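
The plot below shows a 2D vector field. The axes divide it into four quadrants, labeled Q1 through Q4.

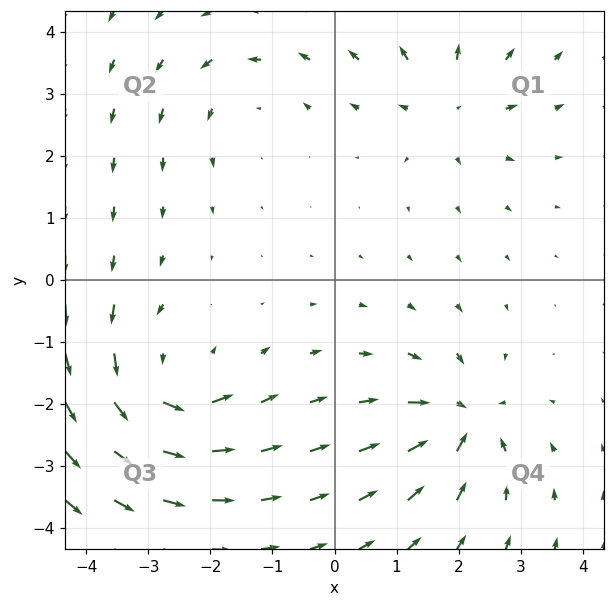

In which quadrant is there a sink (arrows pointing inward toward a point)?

The sink sits at approximately (2.1, -2.3), which lies in quadrant Q4. The divergence there is about -5, negative as expected for a sink.

Q4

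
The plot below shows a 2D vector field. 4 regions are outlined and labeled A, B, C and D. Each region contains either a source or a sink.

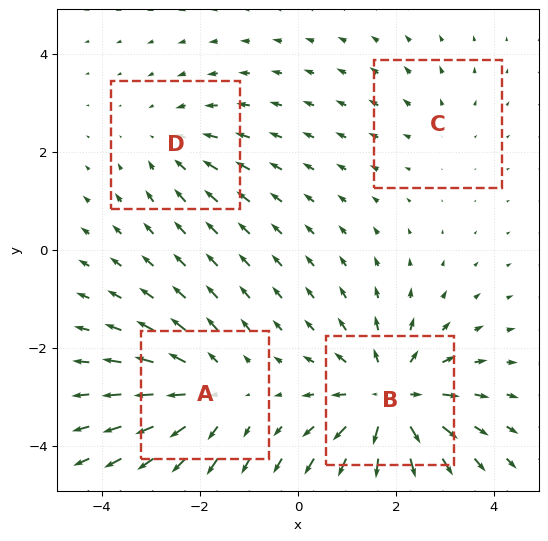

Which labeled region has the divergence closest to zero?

C

Divergence at each region's feature centre — A: about +4, B: about +6, C: about +2, D: about -3. Region C is closest to zero.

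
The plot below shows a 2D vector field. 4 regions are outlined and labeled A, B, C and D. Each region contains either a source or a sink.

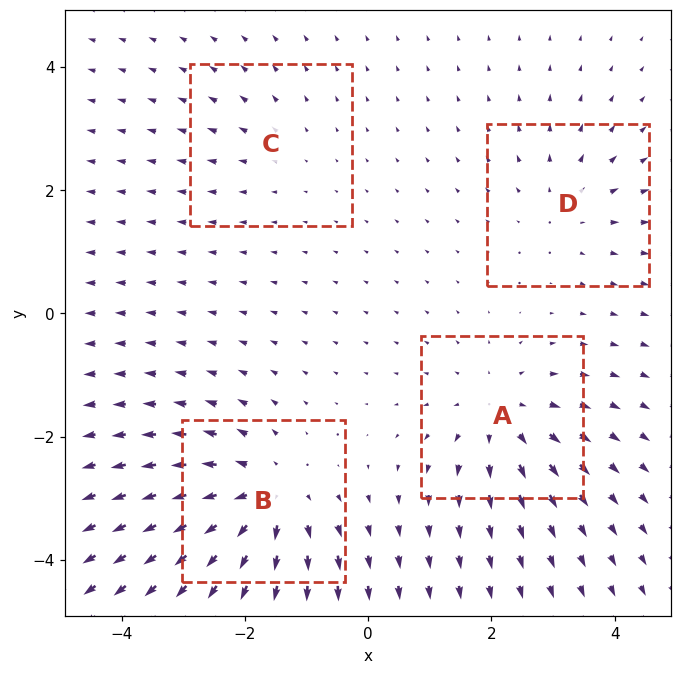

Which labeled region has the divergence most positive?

Divergence at each region's feature centre — A: about +5, B: about +7, C: about +2, D: about +3. Region B is most positive.

B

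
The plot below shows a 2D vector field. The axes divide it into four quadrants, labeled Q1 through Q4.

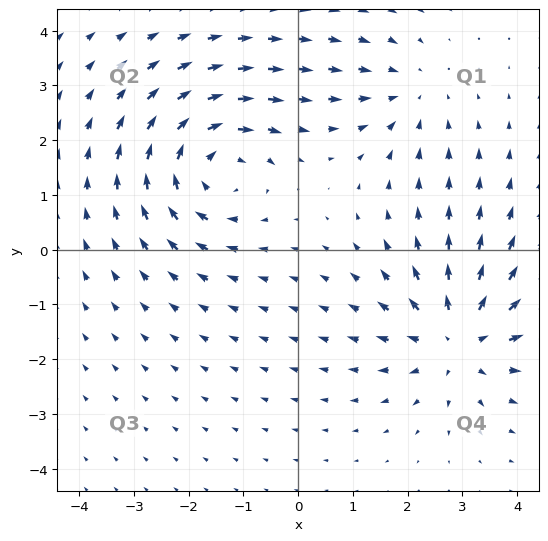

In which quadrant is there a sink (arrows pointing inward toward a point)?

Q1

The sink sits at approximately (2.0, 2.8), which lies in quadrant Q1. The divergence there is about -2, negative as expected for a sink.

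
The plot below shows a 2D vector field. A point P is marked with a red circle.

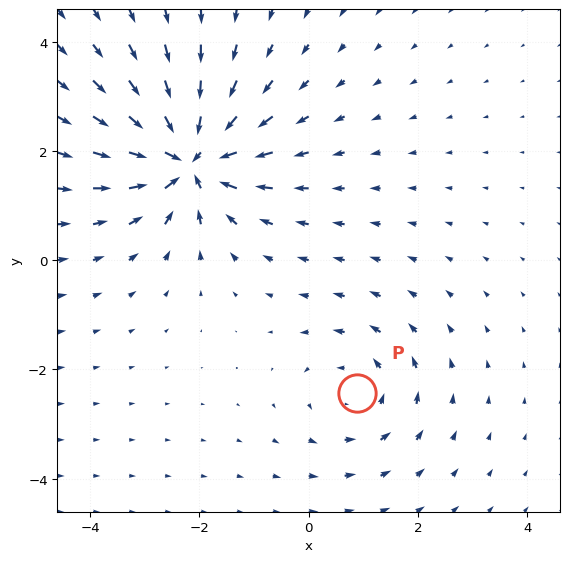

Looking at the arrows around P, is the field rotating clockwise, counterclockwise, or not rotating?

counterclockwise

Near P at (0.9, -2.4) the arrows circulate counterclockwise. The curl (z-component) there is about +3; positive curl means counterclockwise rotation.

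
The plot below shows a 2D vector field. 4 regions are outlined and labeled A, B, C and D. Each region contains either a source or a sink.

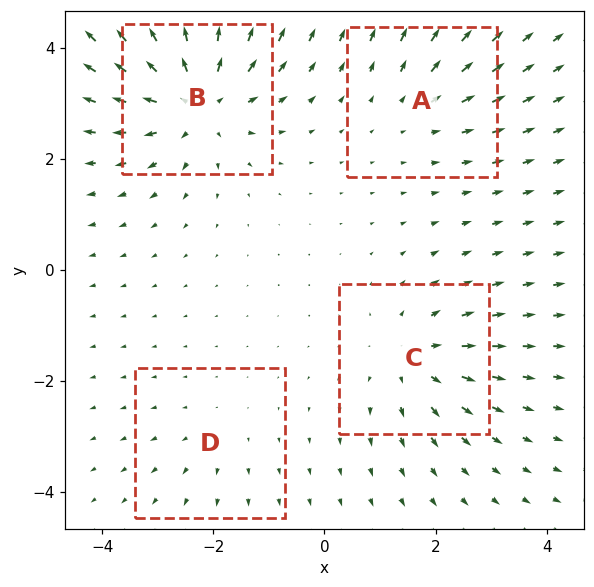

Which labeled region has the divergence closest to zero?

Divergence at each region's feature centre — A: about +3, B: about +7, C: about +4, D: about +2. Region D is closest to zero.

D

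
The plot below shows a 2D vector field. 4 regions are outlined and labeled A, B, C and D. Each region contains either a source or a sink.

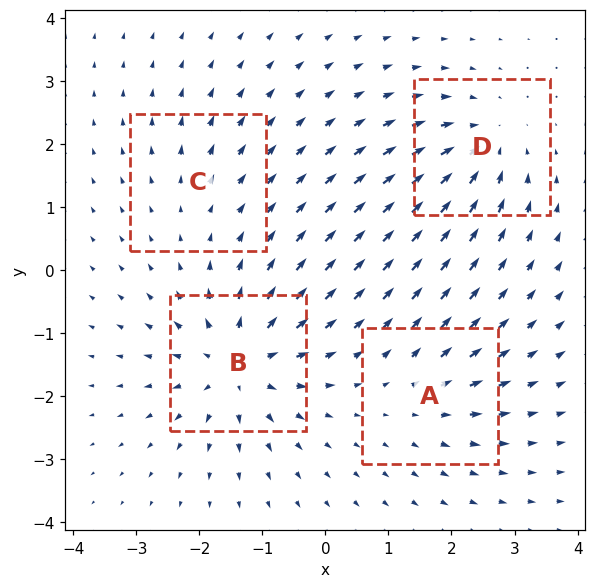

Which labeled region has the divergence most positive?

Divergence at each region's feature centre — A: about +4, B: about +8, C: about +2, D: about -6. Region B is most positive.

B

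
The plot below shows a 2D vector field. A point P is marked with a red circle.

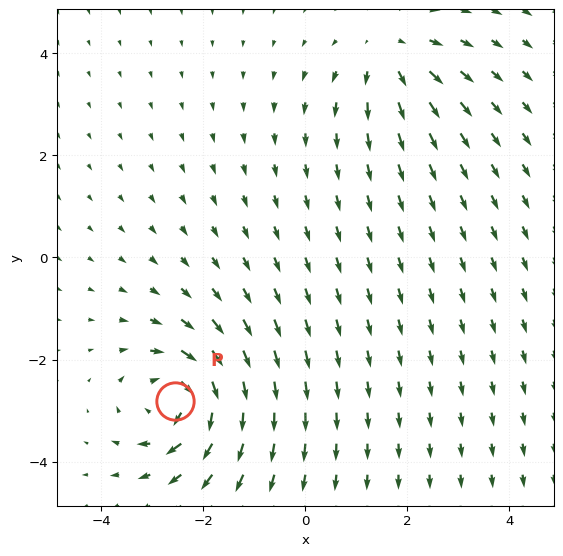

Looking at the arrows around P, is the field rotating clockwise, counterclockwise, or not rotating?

clockwise

Near P at (-2.5, -2.8) the arrows circulate clockwise. The curl (z-component) there is about -6; negative curl means clockwise rotation.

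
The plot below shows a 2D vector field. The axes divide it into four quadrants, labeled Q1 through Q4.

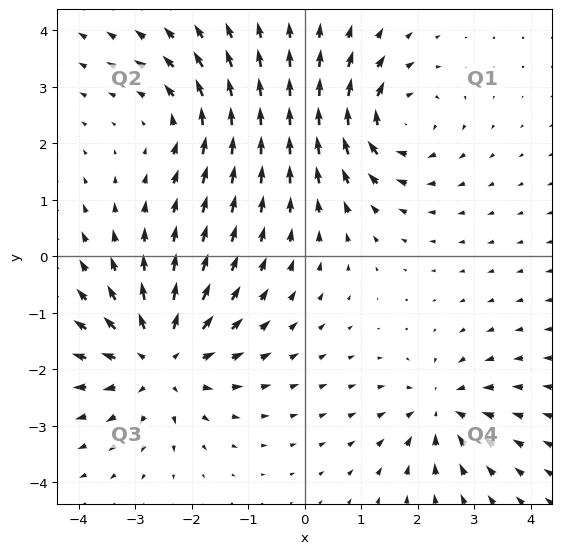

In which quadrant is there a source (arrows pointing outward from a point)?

The source sits at approximately (-2.6, -1.8), which lies in quadrant Q3. The divergence there is about +5, positive as expected for a source.

Q3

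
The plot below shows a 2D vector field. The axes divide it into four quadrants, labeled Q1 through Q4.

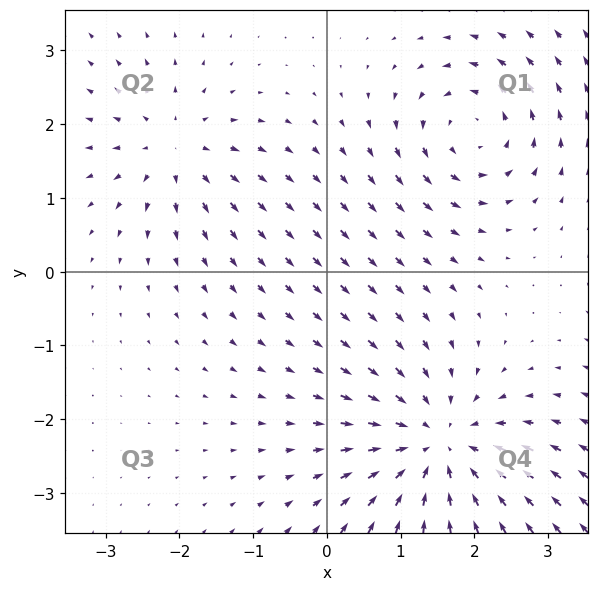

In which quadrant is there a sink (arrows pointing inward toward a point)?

Q4

The sink sits at approximately (1.5, -2.4), which lies in quadrant Q4. The divergence there is about -5, negative as expected for a sink.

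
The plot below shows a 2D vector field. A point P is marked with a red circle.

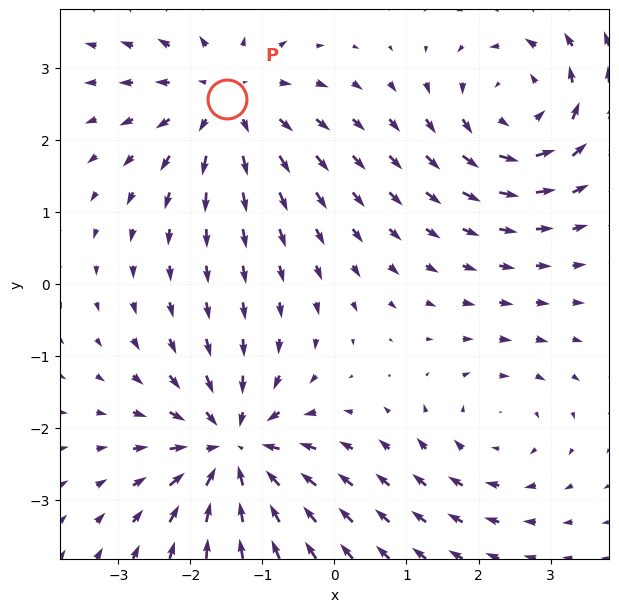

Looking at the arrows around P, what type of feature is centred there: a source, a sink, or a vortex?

At P (-1.5, 2.6) the arrows spread outward. Divergence about +3, curl ≈0 — positive divergence with near-zero curl is a source.

source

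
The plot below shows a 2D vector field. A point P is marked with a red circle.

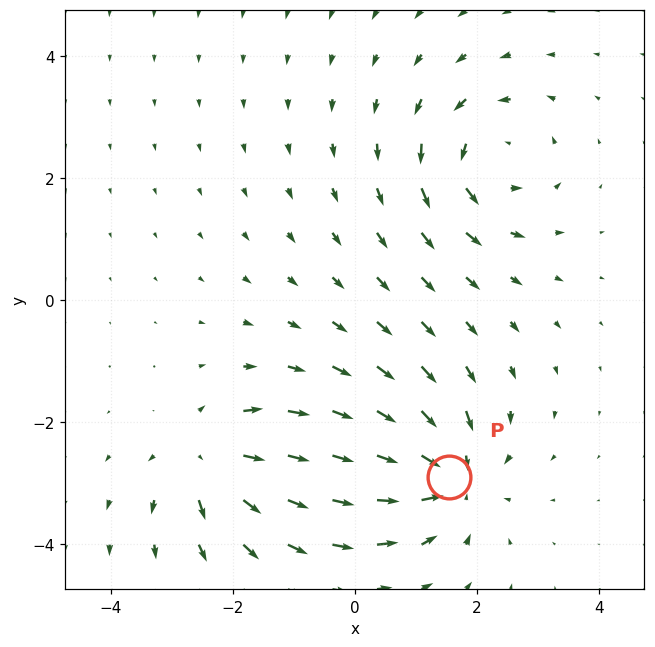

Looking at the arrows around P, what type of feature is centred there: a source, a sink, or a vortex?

At P (1.5, -2.9) the arrows converge inward. Divergence about -6, curl ≈0 — negative divergence with near-zero curl is a sink.

sink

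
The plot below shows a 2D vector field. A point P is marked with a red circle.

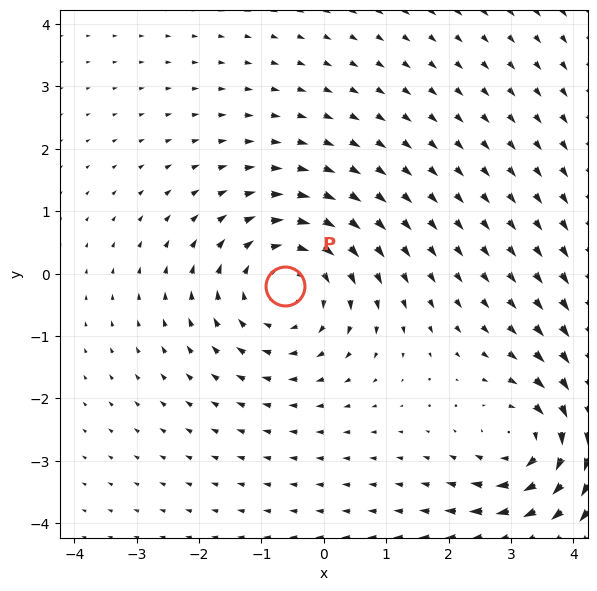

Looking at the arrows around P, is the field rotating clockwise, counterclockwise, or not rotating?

Near P at (-0.6, -0.2) the arrows circulate clockwise. The curl (z-component) there is about -4; negative curl means clockwise rotation.

clockwise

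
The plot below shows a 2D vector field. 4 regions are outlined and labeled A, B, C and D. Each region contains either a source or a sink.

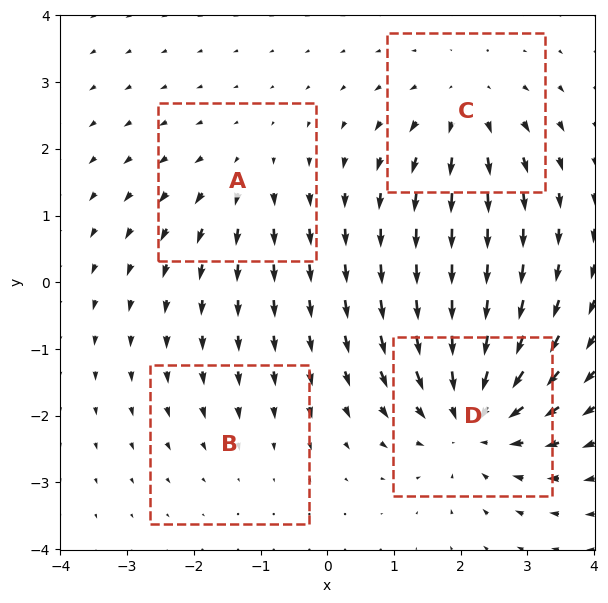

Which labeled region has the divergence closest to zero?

B

Divergence at each region's feature centre — A: about +3, B: about -2, C: about +4, D: about -7. Region B is closest to zero.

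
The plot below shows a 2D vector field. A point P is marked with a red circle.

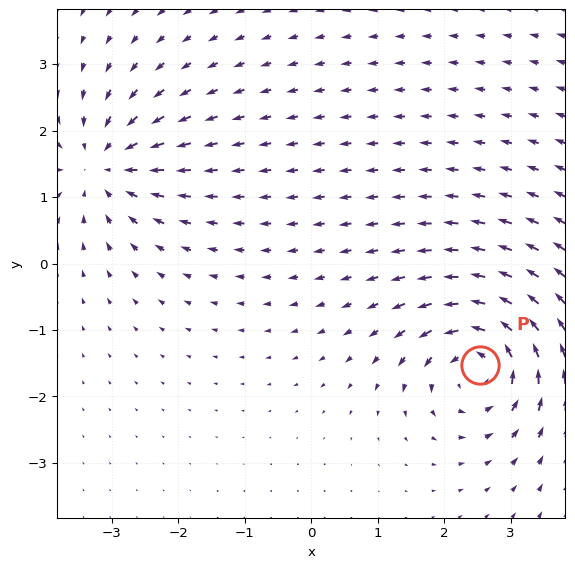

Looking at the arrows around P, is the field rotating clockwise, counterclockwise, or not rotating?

Near P at (2.5, -1.5) the arrows circulate counterclockwise. The curl (z-component) there is about +7; positive curl means counterclockwise rotation.

counterclockwise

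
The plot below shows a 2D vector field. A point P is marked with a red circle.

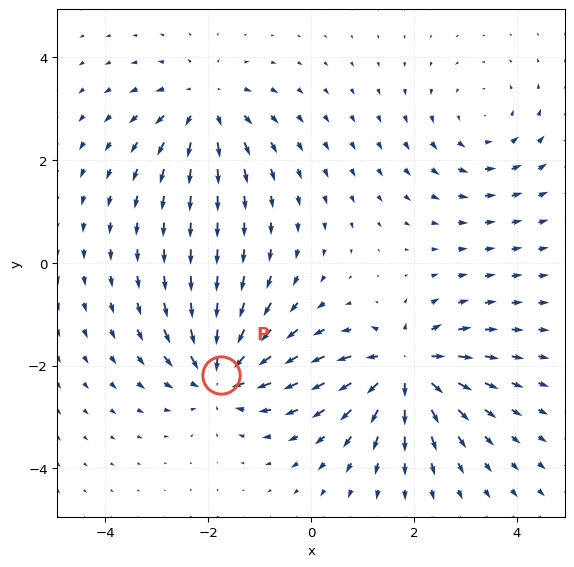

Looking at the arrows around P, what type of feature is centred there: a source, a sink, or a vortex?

At P (-1.8, -2.2) the arrows converge inward. Divergence about -5, curl ≈0 — negative divergence with near-zero curl is a sink.

sink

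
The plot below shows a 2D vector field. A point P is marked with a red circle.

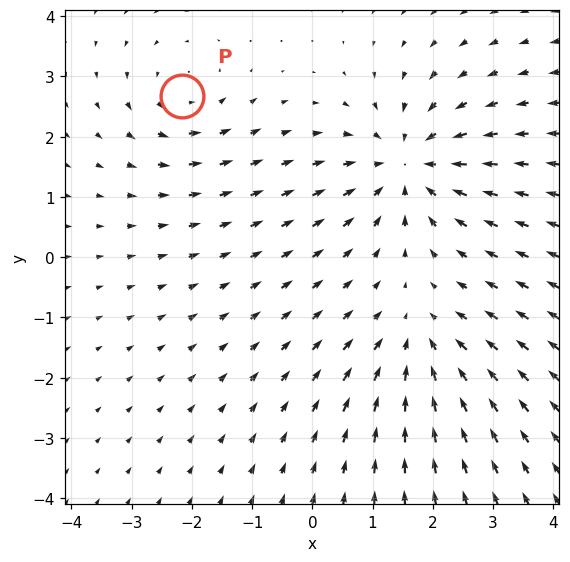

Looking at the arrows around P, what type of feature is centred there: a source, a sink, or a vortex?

At P (-2.2, 2.7) the arrows circulate counterclockwise. Divergence ≈0, curl about +3 — near-zero divergence with nonzero curl is a vortex.

vortex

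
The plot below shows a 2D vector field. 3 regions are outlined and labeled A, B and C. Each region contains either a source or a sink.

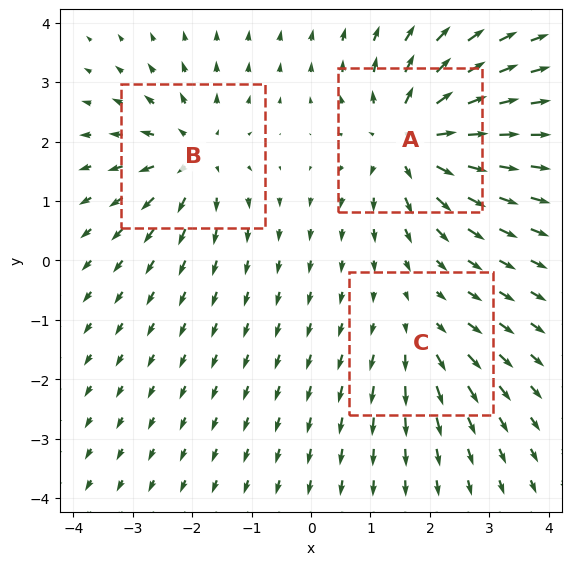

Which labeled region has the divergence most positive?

Divergence at each region's feature centre — A: about +6, B: about +4, C: about +2. Region A is most positive.

A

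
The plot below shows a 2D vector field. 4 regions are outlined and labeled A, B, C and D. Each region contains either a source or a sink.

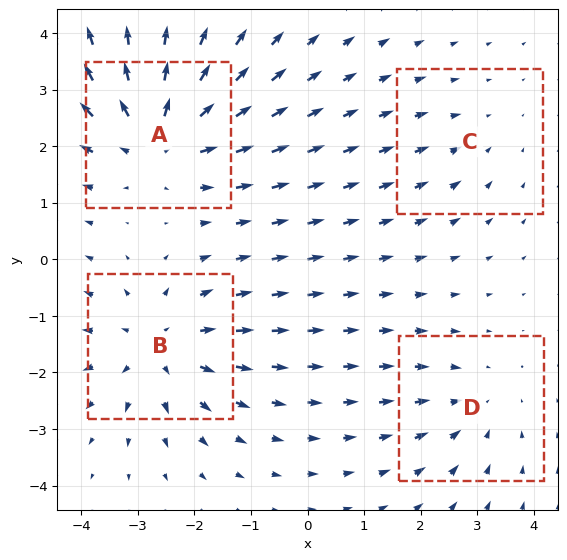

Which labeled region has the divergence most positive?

A

Divergence at each region's feature centre — A: about +6, B: about +5, C: about -2, D: about -3. Region A is most positive.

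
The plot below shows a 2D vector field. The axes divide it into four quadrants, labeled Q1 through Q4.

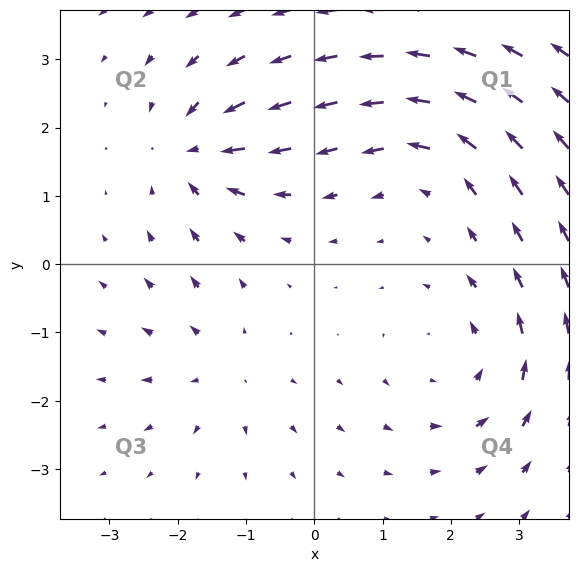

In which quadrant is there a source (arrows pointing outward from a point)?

Q3

The source sits at approximately (-1.4, -1.5), which lies in quadrant Q3. The divergence there is about +3, positive as expected for a source.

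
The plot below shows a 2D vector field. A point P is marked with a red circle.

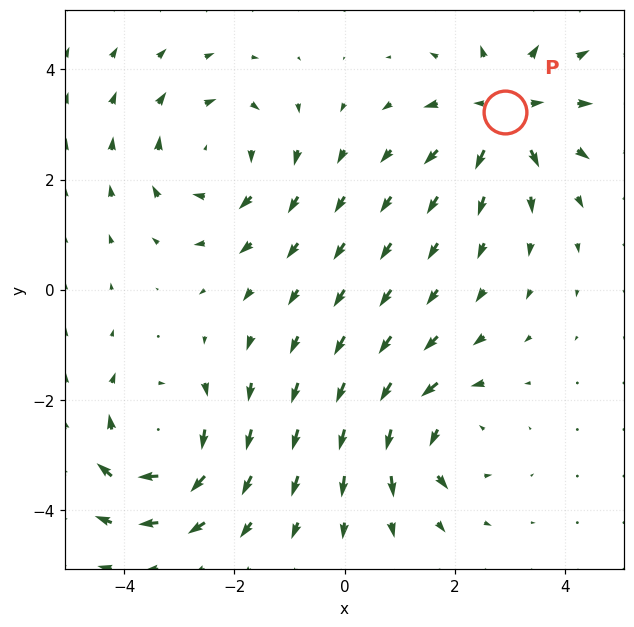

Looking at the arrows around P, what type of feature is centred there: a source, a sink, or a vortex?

At P (2.9, 3.2) the arrows spread outward. Divergence about +5, curl ≈0 — positive divergence with near-zero curl is a source.

source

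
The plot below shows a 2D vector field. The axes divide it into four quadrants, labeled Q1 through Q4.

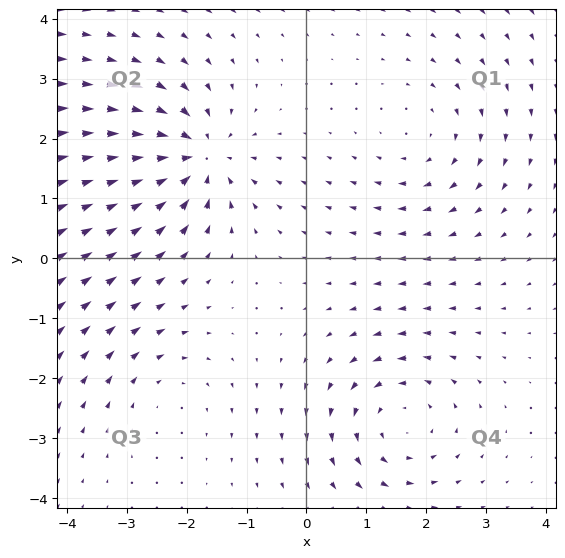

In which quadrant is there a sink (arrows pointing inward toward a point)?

The sink sits at approximately (-1.8, 1.7), which lies in quadrant Q2. The divergence there is about -6, negative as expected for a sink.

Q2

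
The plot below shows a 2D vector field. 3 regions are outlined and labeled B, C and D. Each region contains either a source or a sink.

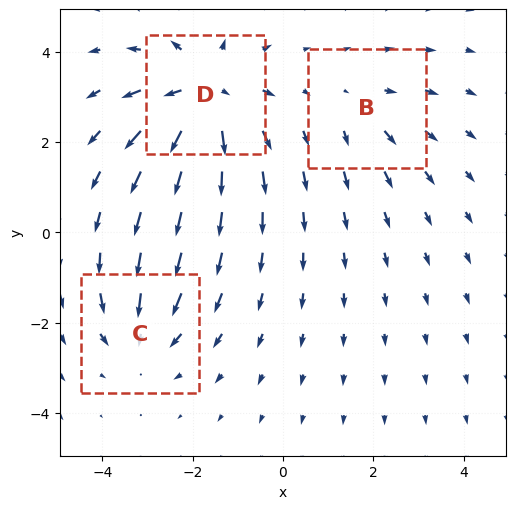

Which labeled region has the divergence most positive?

Divergence at each region's feature centre — B: about +2, C: about -3, D: about +5. Region D is most positive.

D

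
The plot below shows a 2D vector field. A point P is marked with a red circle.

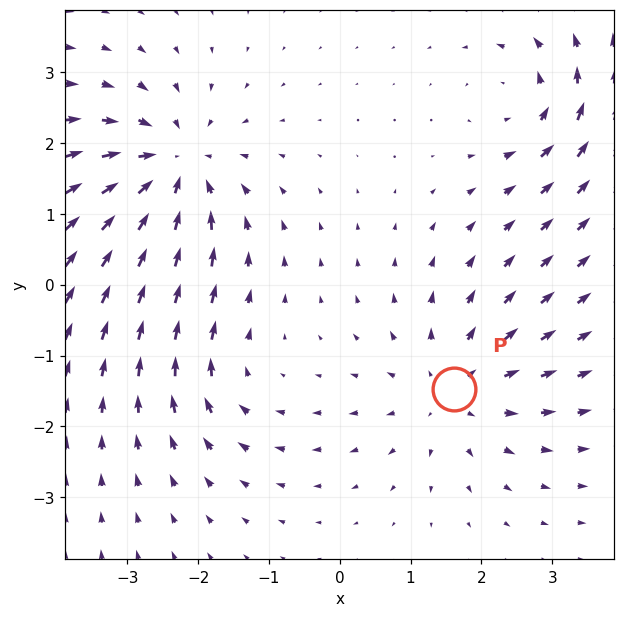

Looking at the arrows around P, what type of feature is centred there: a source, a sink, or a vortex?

At P (1.6, -1.5) the arrows spread outward. Divergence about +4, curl ≈0 — positive divergence with near-zero curl is a source.

source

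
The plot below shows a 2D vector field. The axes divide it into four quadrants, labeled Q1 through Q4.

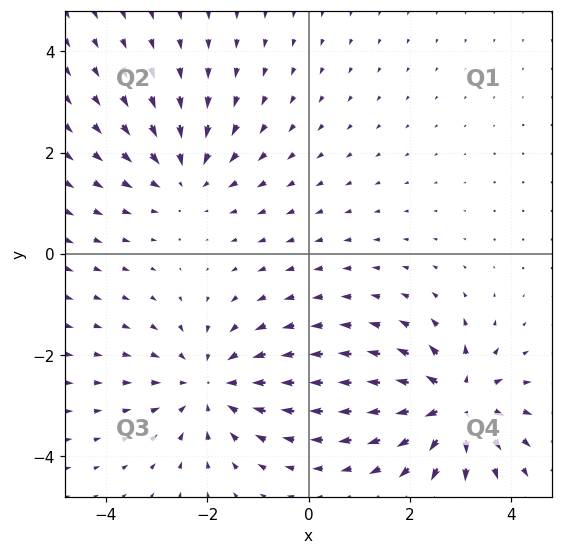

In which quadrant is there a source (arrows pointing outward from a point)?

Q4

The source sits at approximately (2.9, -3.0), which lies in quadrant Q4. The divergence there is about +7, positive as expected for a source.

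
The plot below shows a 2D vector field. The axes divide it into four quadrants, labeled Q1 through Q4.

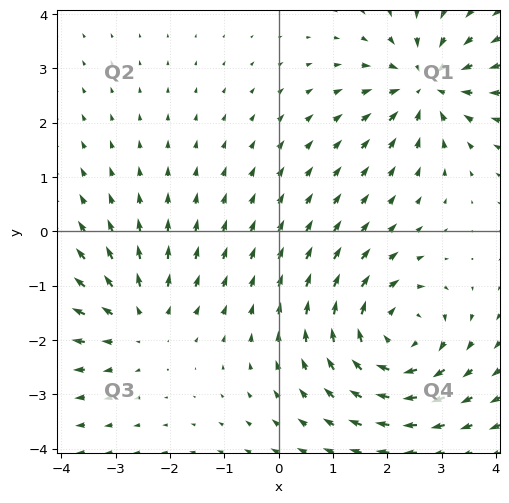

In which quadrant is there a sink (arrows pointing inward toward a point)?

Q1

The sink sits at approximately (2.7, 2.7), which lies in quadrant Q1. The divergence there is about -4, negative as expected for a sink.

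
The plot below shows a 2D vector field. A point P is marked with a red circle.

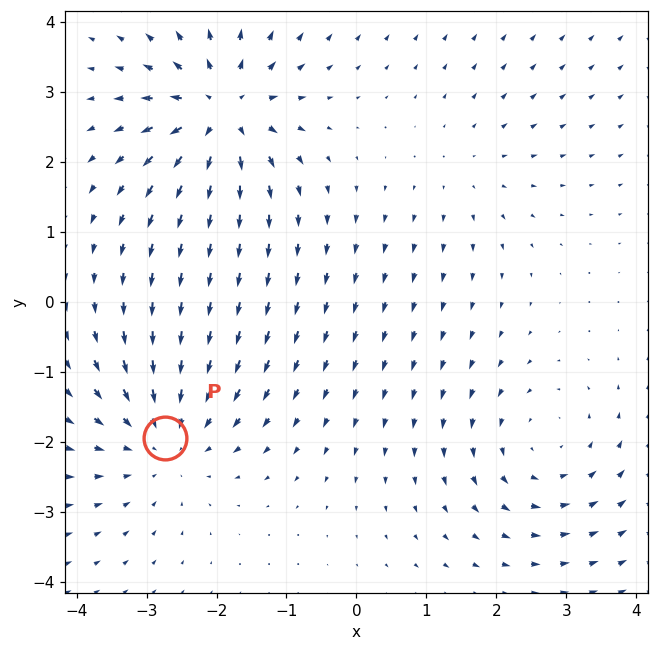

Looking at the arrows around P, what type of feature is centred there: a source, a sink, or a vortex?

At P (-2.7, -1.9) the arrows converge inward. Divergence about -4, curl ≈0 — negative divergence with near-zero curl is a sink.

sink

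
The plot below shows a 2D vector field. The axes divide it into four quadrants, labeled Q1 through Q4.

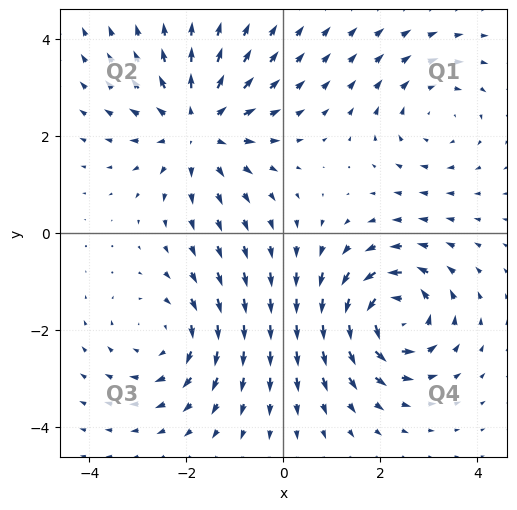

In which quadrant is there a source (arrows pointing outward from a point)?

The source sits at approximately (-1.8, 2.2), which lies in quadrant Q2. The divergence there is about +4, positive as expected for a source.

Q2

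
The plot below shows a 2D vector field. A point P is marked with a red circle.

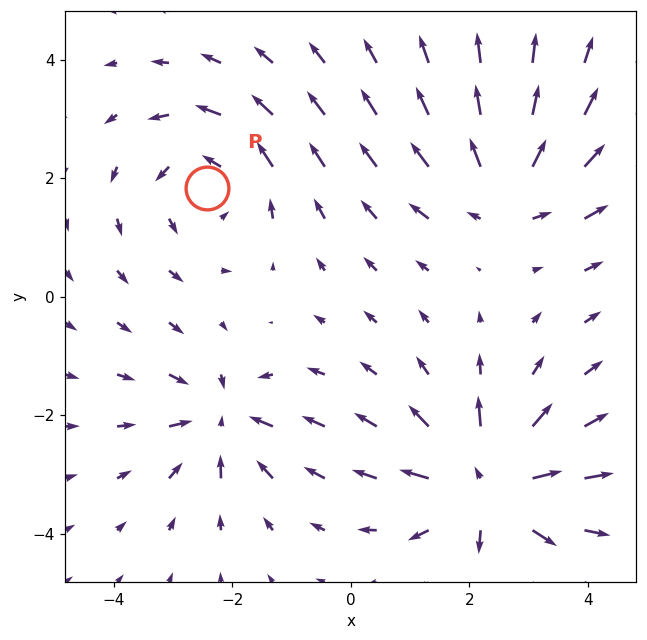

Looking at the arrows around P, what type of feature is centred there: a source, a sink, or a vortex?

vortex

At P (-2.4, 1.8) the arrows circulate counterclockwise. Divergence ≈0, curl about +4 — near-zero divergence with nonzero curl is a vortex.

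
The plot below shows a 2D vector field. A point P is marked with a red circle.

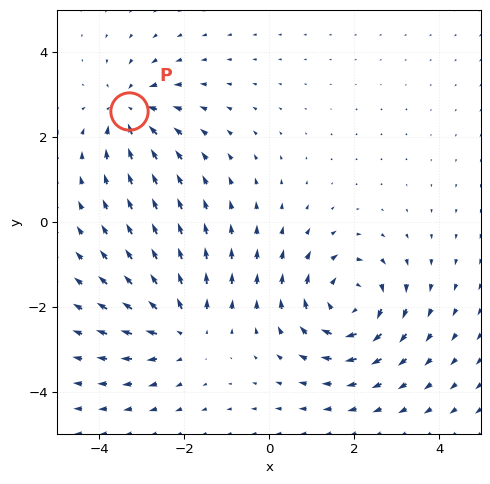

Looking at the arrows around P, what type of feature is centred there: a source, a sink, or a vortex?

At P (-3.3, 2.6) the arrows converge inward. Divergence about -3, curl ≈0 — negative divergence with near-zero curl is a sink.

sink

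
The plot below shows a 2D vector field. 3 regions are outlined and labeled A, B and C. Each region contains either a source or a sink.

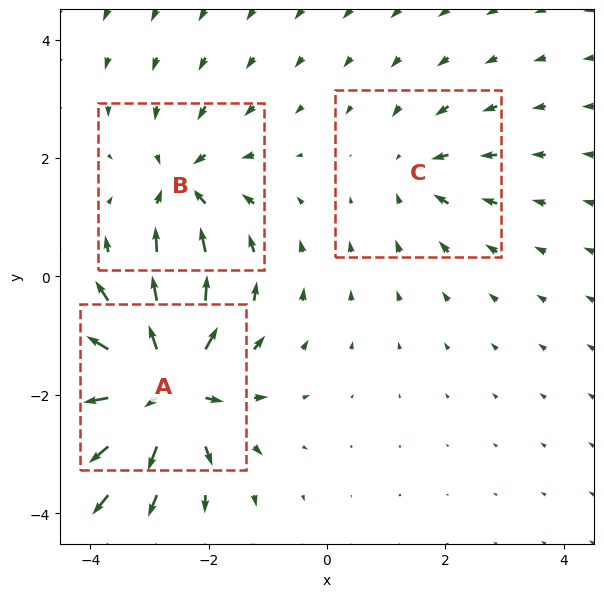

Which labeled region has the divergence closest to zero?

C

Divergence at each region's feature centre — A: about +6, B: about -4, C: about -2. Region C is closest to zero.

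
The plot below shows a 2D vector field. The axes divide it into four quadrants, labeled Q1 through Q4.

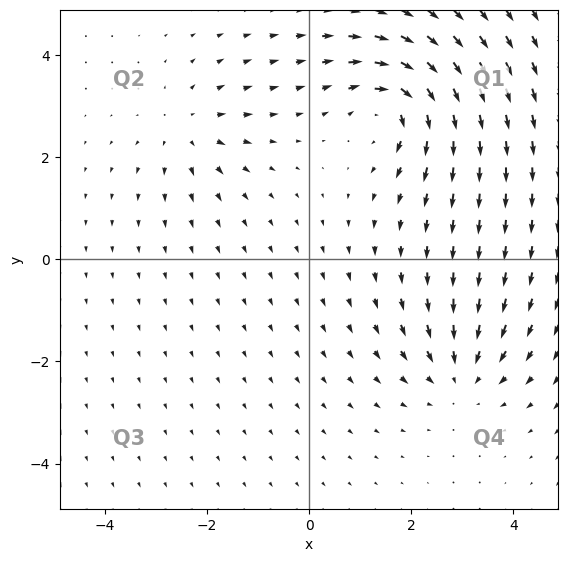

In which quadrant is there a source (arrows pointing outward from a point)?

Q2

The source sits at approximately (-2.4, 2.5), which lies in quadrant Q2. The divergence there is about +3, positive as expected for a source.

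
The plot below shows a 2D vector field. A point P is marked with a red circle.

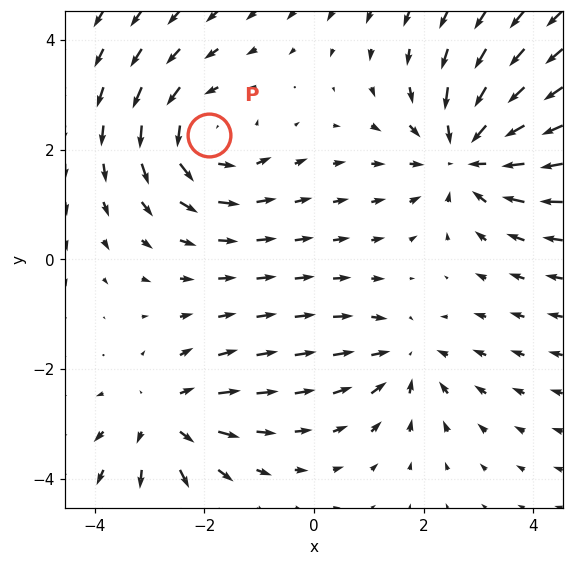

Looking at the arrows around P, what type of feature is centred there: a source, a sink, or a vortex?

vortex

At P (-1.9, 2.3) the arrows circulate counterclockwise. Divergence ≈0, curl about +3 — near-zero divergence with nonzero curl is a vortex.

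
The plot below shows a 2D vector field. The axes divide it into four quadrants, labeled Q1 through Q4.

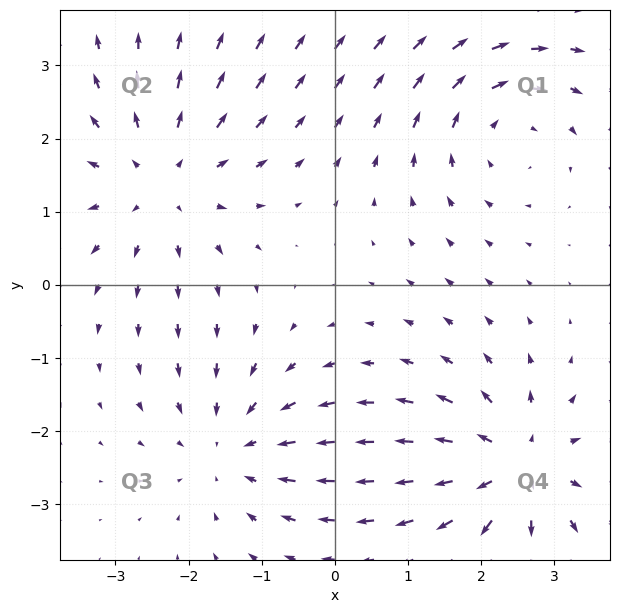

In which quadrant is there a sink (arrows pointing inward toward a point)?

The sink sits at approximately (-1.4, -2.2), which lies in quadrant Q3. The divergence there is about -4, negative as expected for a sink.

Q3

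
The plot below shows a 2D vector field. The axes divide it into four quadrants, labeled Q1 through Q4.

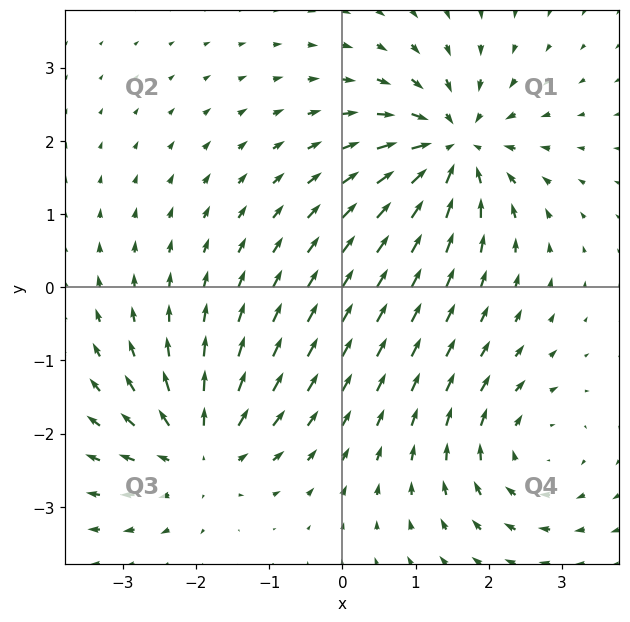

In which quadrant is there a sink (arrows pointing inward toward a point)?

The sink sits at approximately (1.5, 1.9), which lies in quadrant Q1. The divergence there is about -5, negative as expected for a sink.

Q1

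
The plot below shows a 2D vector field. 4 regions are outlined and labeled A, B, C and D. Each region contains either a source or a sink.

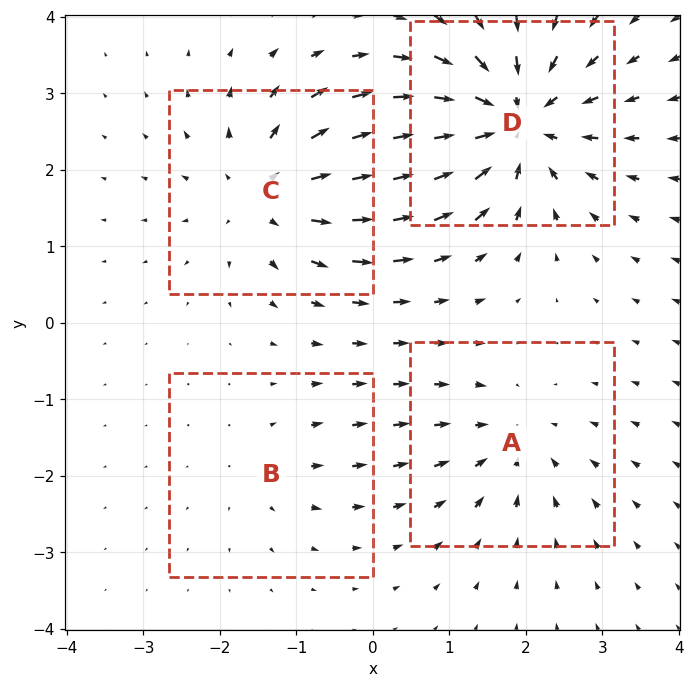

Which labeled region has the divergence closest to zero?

B

Divergence at each region's feature centre — A: about -4, B: about +2, C: about +5, D: about -7. Region B is closest to zero.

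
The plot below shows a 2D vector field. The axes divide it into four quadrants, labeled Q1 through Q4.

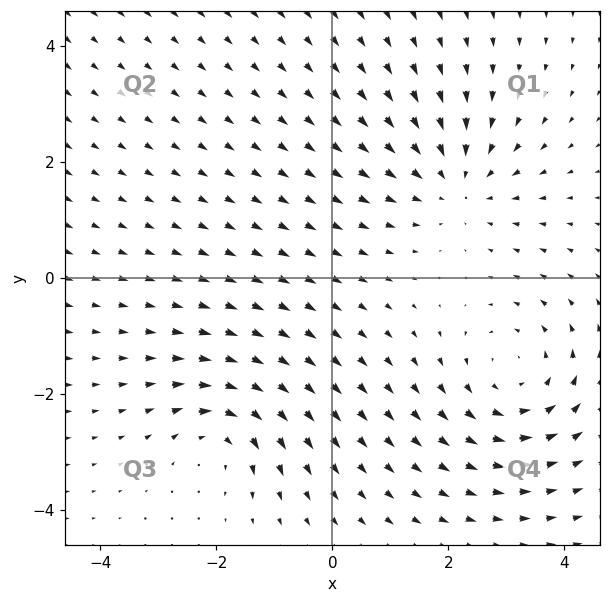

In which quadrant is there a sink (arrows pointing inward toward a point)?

The sink sits at approximately (2.1, 1.6), which lies in quadrant Q1. The divergence there is about -4, negative as expected for a sink.

Q1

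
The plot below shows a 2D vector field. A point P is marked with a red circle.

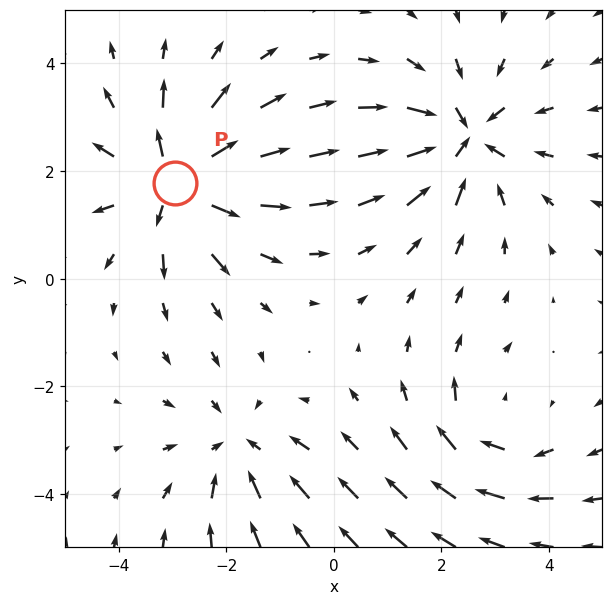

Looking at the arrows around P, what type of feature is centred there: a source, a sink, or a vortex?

source

At P (-2.9, 1.8) the arrows spread outward. Divergence about +6, curl ≈0 — positive divergence with near-zero curl is a source.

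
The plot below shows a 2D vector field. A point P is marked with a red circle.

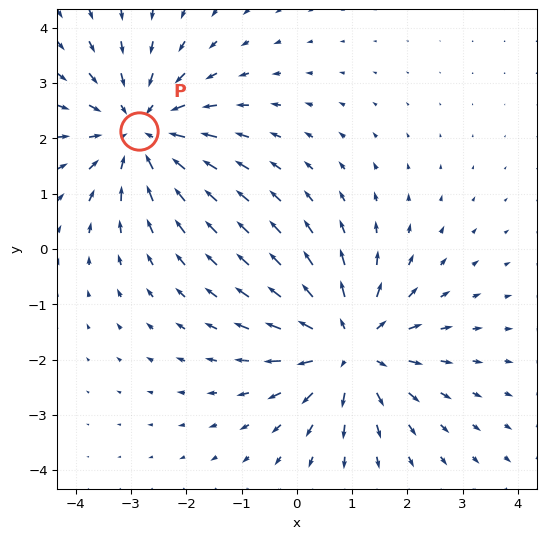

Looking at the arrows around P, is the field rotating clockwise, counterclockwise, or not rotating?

not rotating

Near P at (-2.8, 2.1) the arrows show no circulation. The curl there is ≈0.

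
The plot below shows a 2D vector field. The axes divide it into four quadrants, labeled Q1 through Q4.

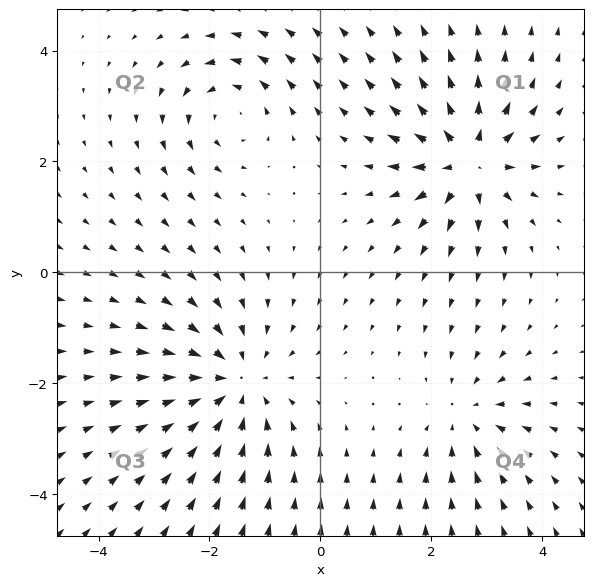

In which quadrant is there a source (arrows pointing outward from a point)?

The source sits at approximately (2.7, 2.0), which lies in quadrant Q1. The divergence there is about +6, positive as expected for a source.

Q1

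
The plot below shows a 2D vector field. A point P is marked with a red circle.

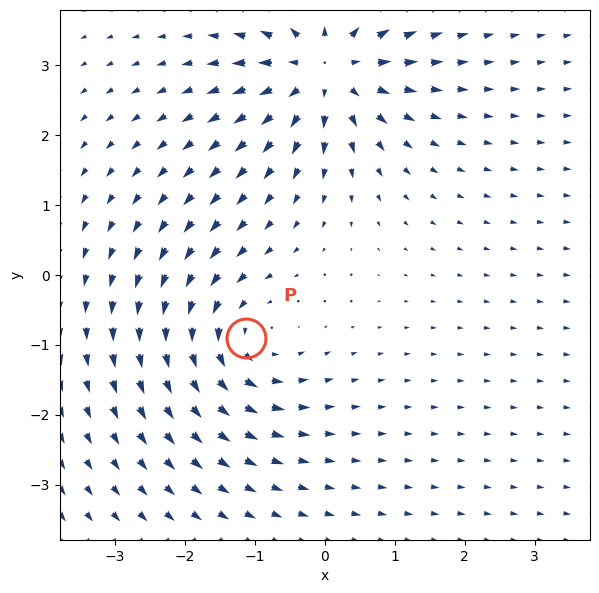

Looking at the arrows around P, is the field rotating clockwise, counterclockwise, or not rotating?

counterclockwise

Near P at (-1.1, -0.9) the arrows circulate counterclockwise. The curl (z-component) there is about +4; positive curl means counterclockwise rotation.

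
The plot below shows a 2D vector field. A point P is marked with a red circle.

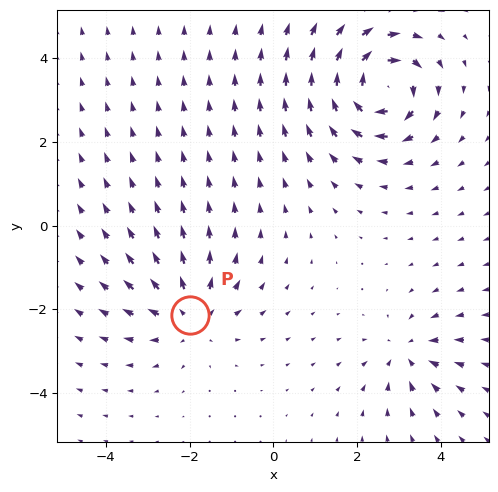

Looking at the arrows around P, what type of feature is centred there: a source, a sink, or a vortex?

source

At P (-2.0, -2.1) the arrows spread outward. Divergence about +4, curl ≈0 — positive divergence with near-zero curl is a source.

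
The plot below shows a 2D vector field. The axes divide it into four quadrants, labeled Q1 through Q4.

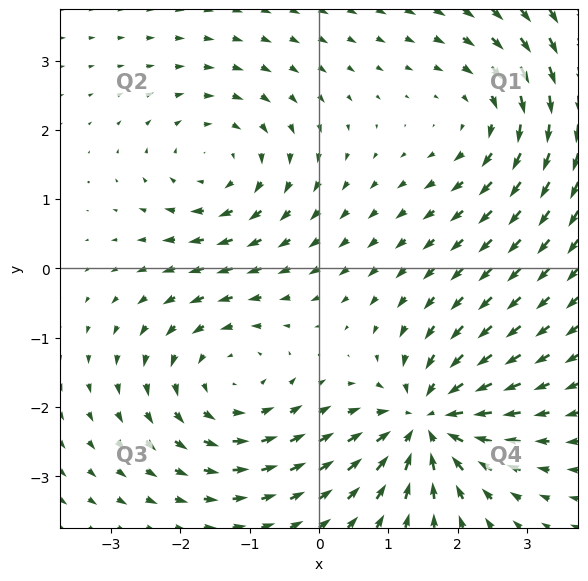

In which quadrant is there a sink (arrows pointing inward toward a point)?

The sink sits at approximately (1.6, -2.2), which lies in quadrant Q4. The divergence there is about -5, negative as expected for a sink.

Q4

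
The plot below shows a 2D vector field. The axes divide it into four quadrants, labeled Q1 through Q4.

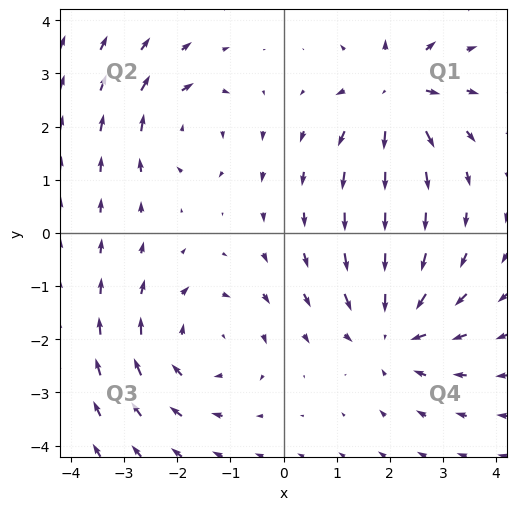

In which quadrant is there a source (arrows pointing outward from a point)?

Q1

The source sits at approximately (2.1, 2.6), which lies in quadrant Q1. The divergence there is about +5, positive as expected for a source.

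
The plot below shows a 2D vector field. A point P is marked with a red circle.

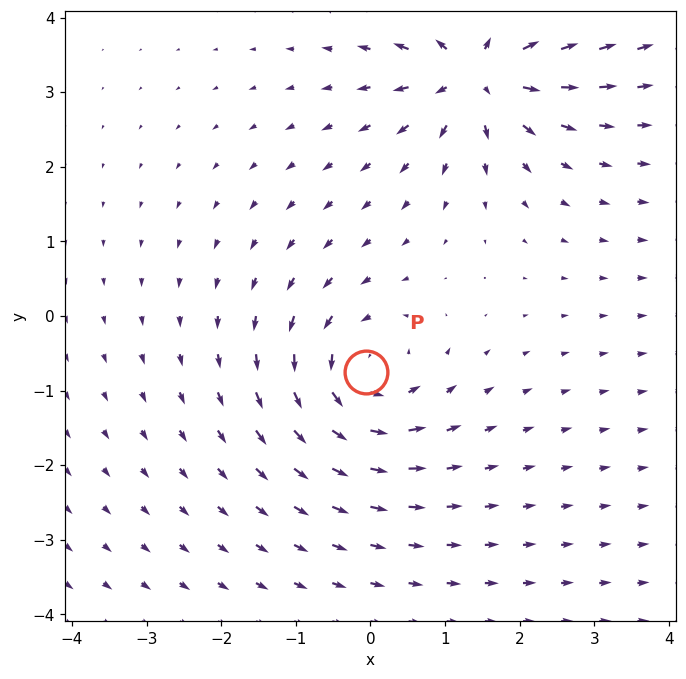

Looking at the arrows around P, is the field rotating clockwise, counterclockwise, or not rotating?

Near P at (-0.1, -0.7) the arrows circulate counterclockwise. The curl (z-component) there is about +5; positive curl means counterclockwise rotation.

counterclockwise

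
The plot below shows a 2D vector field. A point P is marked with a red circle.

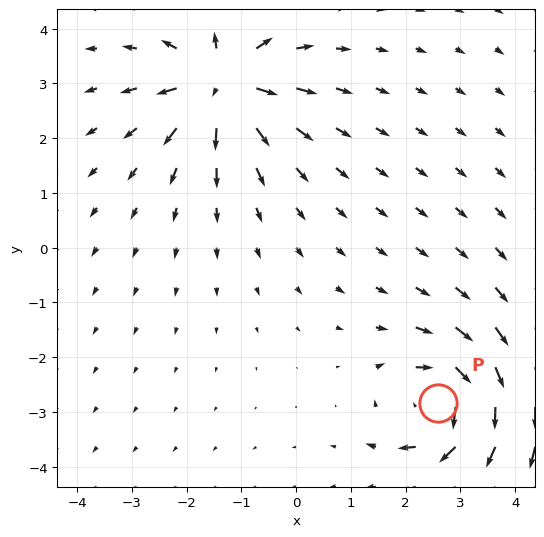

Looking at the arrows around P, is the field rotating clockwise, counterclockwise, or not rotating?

Near P at (2.6, -2.8) the arrows circulate clockwise. The curl (z-component) there is about -6; negative curl means clockwise rotation.

clockwise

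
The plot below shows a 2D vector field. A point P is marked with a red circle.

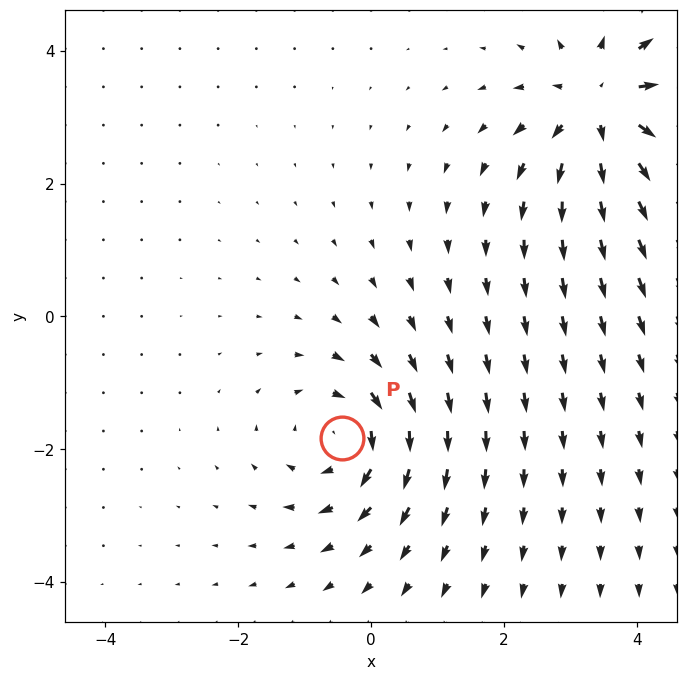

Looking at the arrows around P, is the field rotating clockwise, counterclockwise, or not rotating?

Near P at (-0.4, -1.8) the arrows circulate clockwise. The curl (z-component) there is about -3; negative curl means clockwise rotation.

clockwise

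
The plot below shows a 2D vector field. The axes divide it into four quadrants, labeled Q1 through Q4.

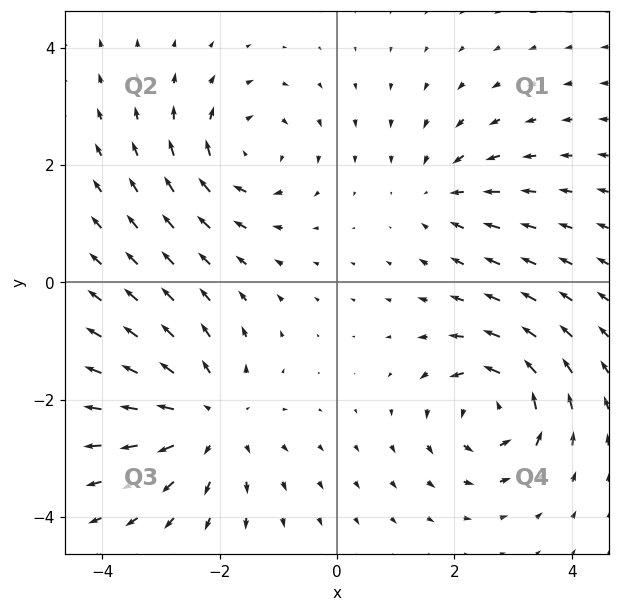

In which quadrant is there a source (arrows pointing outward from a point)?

Q3

The source sits at approximately (-2.2, -2.3), which lies in quadrant Q3. The divergence there is about +4, positive as expected for a source.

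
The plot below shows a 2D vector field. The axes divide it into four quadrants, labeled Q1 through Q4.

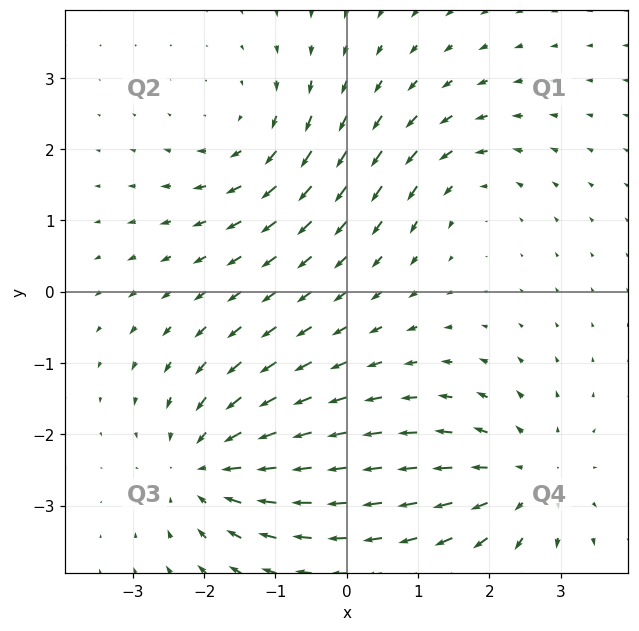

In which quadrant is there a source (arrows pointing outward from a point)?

Q4

The source sits at approximately (2.5, -2.7), which lies in quadrant Q4. The divergence there is about +4, positive as expected for a source.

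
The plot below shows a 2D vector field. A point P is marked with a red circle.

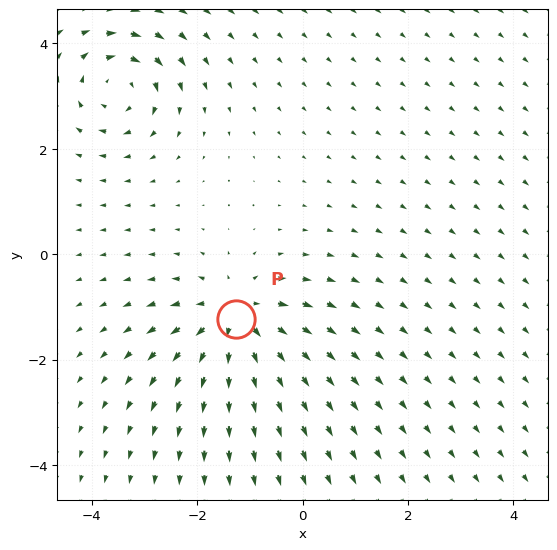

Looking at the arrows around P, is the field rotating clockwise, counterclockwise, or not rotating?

Near P at (-1.3, -1.2) the arrows show no circulation. The curl there is ≈0.

not rotating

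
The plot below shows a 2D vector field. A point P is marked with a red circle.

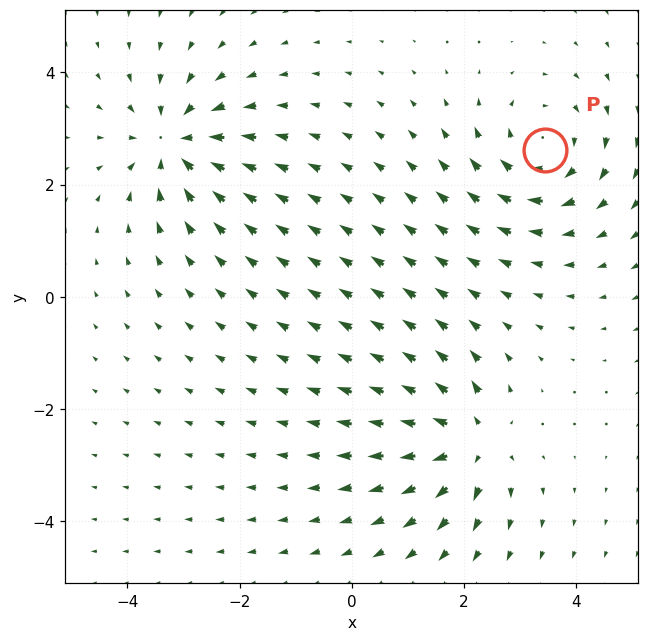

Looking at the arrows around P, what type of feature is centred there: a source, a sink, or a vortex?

At P (3.5, 2.6) the arrows circulate clockwise. Divergence ≈0, curl about -3 — near-zero divergence with nonzero curl is a vortex.

vortex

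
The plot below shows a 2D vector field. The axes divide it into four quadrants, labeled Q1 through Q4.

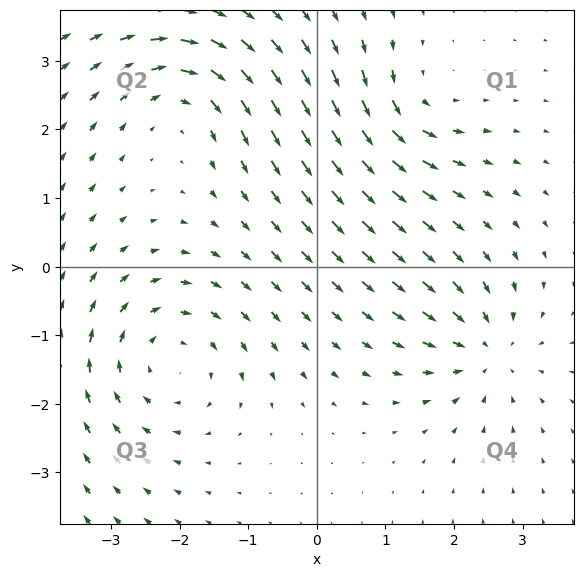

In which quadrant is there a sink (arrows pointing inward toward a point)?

The sink sits at approximately (2.5, -1.2), which lies in quadrant Q4. The divergence there is about -4, negative as expected for a sink.

Q4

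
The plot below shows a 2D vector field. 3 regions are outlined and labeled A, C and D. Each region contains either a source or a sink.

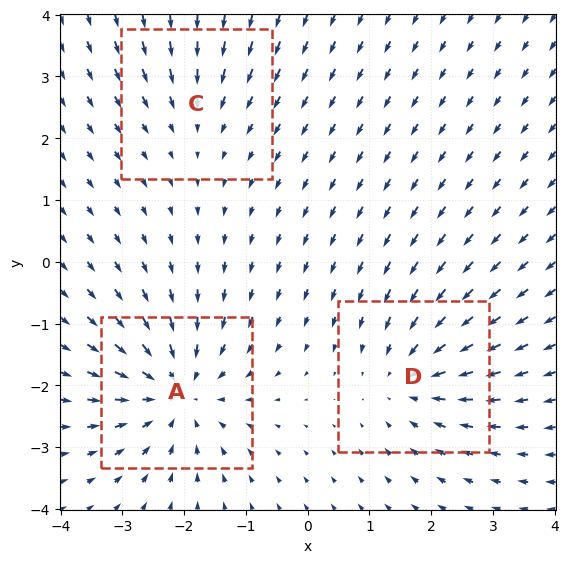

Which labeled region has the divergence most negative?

Divergence at each region's feature centre — A: about -4, C: about -2, D: about -3. Region A is most negative.

A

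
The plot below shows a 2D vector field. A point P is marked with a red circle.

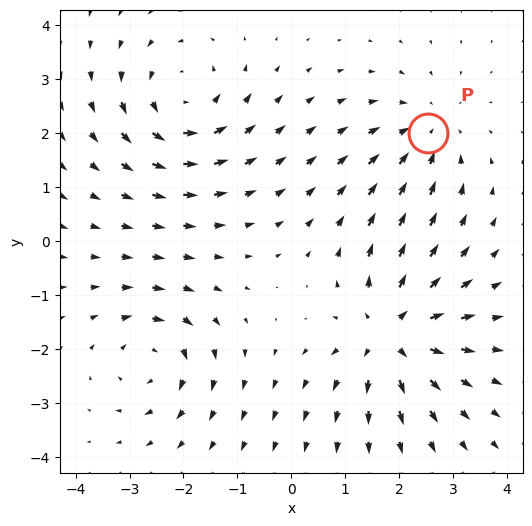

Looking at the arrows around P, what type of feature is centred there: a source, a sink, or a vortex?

sink

At P (2.5, 2.0) the arrows converge inward. Divergence about -3, curl ≈0 — negative divergence with near-zero curl is a sink.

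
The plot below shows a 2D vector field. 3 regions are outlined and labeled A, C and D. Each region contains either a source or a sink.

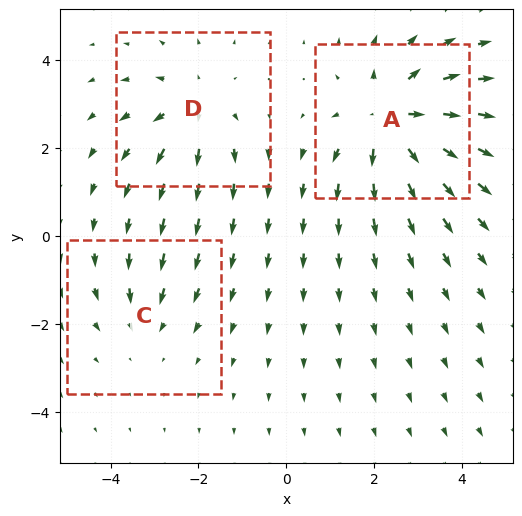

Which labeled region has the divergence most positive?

A

Divergence at each region's feature centre — A: about +4, C: about -2, D: about +3. Region A is most positive.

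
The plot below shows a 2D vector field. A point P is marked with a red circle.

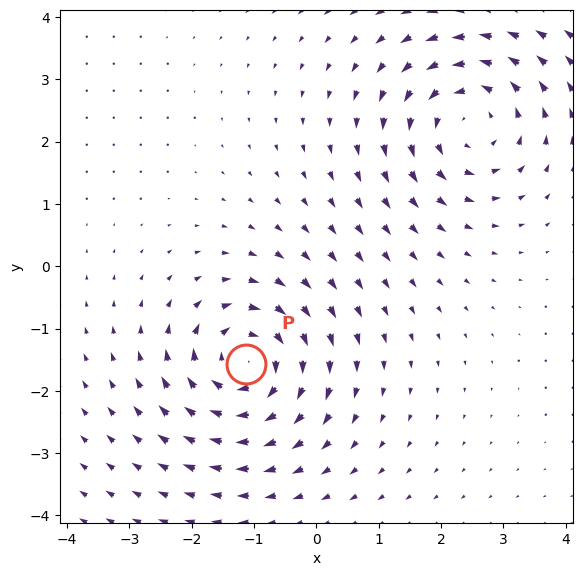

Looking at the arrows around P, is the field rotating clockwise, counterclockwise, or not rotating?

Near P at (-1.1, -1.6) the arrows circulate clockwise. The curl (z-component) there is about -6; negative curl means clockwise rotation.

clockwise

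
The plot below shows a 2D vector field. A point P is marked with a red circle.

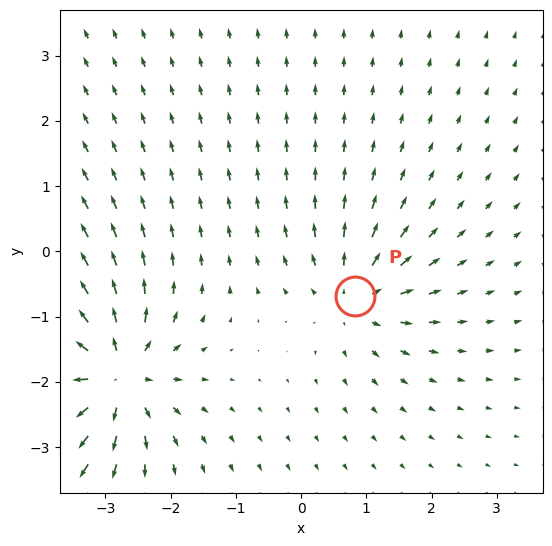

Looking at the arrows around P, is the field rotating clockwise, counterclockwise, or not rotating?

Near P at (0.8, -0.7) the arrows show no circulation. The curl there is ≈0.

not rotating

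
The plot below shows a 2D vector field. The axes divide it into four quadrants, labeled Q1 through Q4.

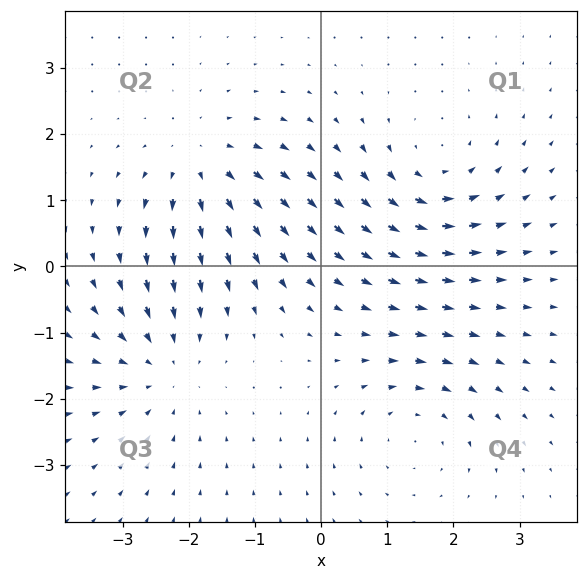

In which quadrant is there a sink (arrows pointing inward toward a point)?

The sink sits at approximately (-2.4, -1.5), which lies in quadrant Q3. The divergence there is about -3, negative as expected for a sink.

Q3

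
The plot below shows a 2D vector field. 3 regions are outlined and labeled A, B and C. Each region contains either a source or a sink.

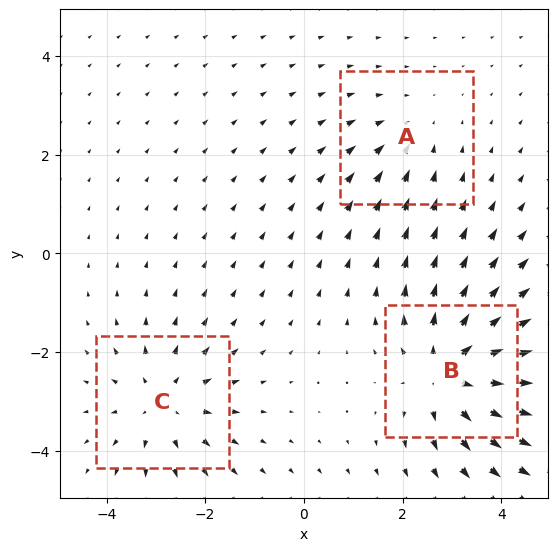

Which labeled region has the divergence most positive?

Divergence at each region's feature centre — A: about -2, B: about +4, C: about +3. Region B is most positive.

B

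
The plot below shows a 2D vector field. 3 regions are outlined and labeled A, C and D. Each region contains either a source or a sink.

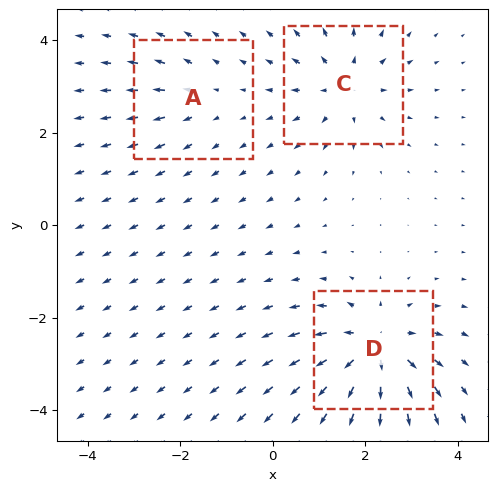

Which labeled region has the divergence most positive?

Divergence at each region's feature centre — A: about +2, C: about +4, D: about +5. Region D is most positive.

D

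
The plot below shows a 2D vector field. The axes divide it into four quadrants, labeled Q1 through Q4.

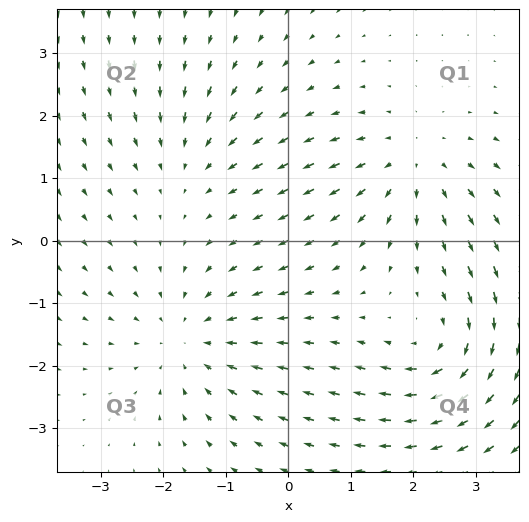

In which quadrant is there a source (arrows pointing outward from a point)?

Q1

The source sits at approximately (2.0, 1.2), which lies in quadrant Q1. The divergence there is about +4, positive as expected for a source.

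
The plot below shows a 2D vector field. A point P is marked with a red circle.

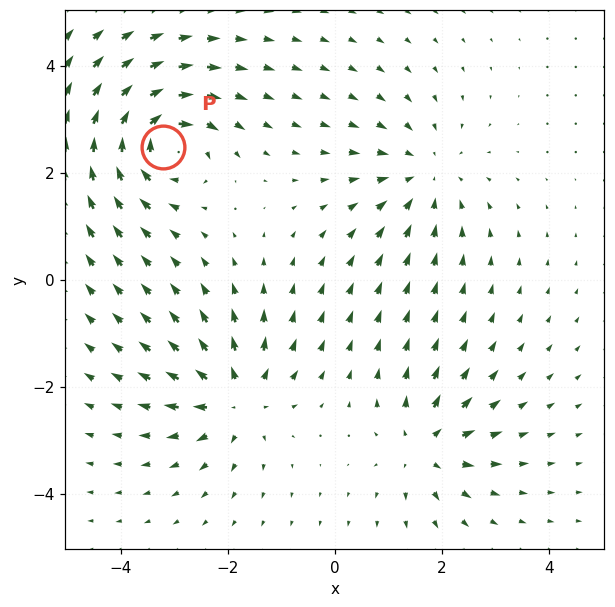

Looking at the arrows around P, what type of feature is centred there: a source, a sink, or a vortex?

At P (-3.2, 2.5) the arrows circulate clockwise. Divergence ≈0, curl about -5 — near-zero divergence with nonzero curl is a vortex.

vortex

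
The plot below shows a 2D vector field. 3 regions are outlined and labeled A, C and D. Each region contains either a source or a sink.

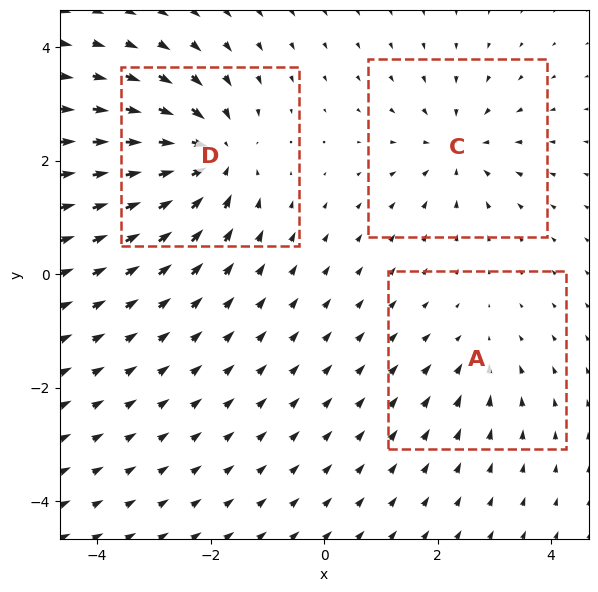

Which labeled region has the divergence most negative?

D

Divergence at each region's feature centre — A: about -2, C: about -4, D: about -6. Region D is most negative.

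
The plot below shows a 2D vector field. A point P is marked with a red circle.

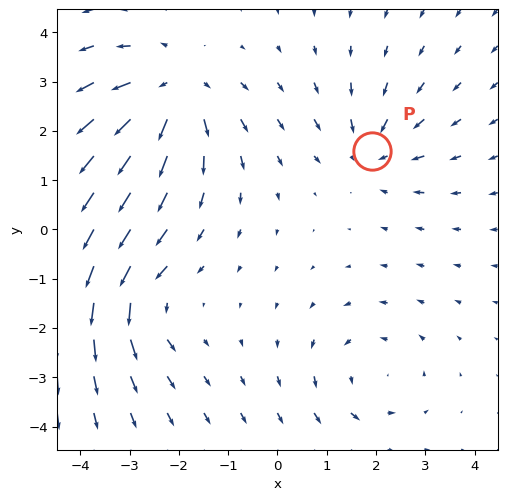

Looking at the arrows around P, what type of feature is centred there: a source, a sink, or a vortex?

At P (1.9, 1.6) the arrows converge inward. Divergence about -3, curl ≈0 — negative divergence with near-zero curl is a sink.

sink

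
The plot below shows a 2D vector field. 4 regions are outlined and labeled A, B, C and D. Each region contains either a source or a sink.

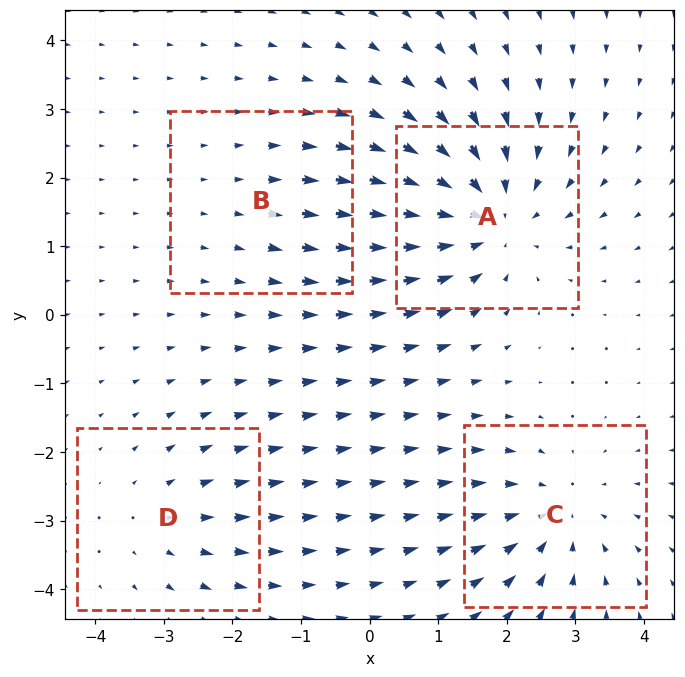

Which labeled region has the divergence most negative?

A

Divergence at each region's feature centre — A: about -6, B: about +2, C: about -4, D: about +3. Region A is most negative.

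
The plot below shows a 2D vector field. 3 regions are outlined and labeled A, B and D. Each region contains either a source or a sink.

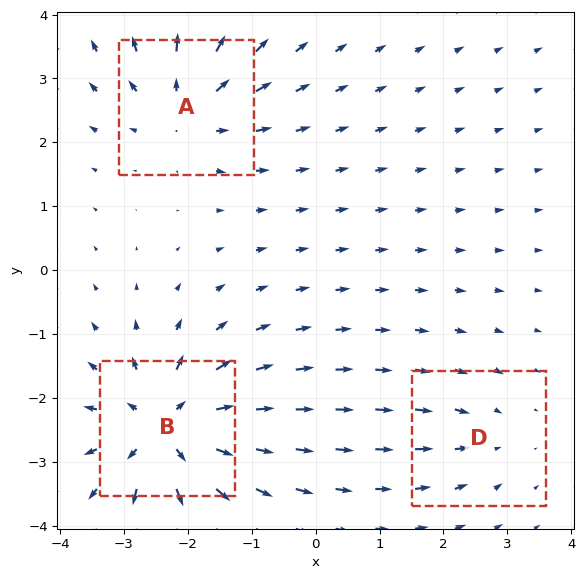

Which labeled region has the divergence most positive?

B

Divergence at each region's feature centre — A: about +4, B: about +6, D: about -2. Region B is most positive.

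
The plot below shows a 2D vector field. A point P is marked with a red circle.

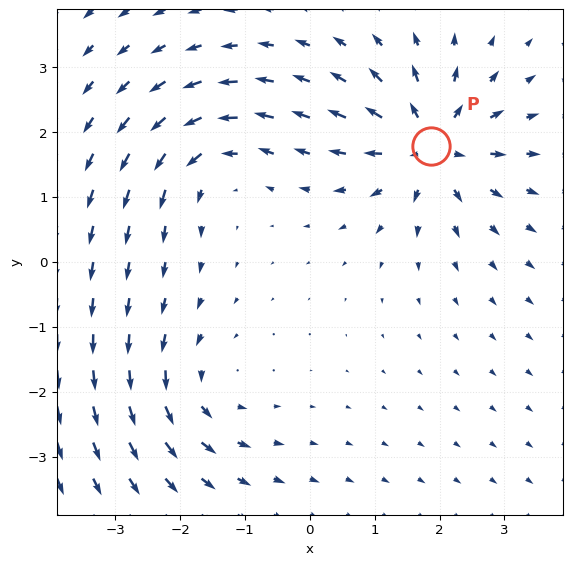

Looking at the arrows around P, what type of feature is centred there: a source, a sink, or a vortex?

At P (1.9, 1.8) the arrows spread outward. Divergence about +7, curl ≈0 — positive divergence with near-zero curl is a source.

source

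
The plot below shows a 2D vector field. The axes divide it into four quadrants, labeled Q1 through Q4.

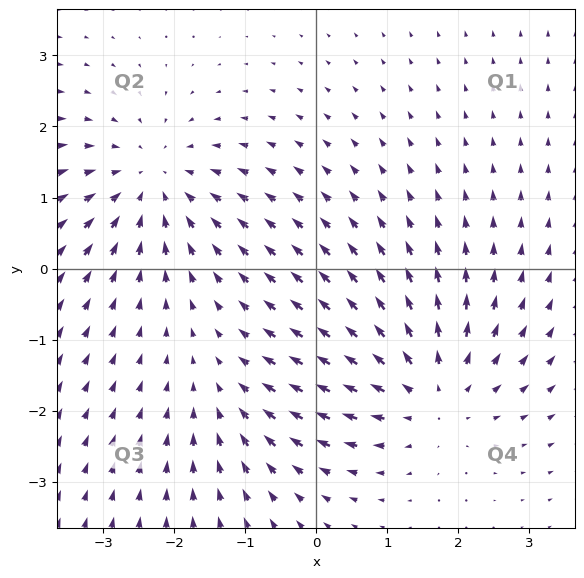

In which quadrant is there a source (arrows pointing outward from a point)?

The source sits at approximately (1.6, -1.7), which lies in quadrant Q4. The divergence there is about +4, positive as expected for a source.

Q4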